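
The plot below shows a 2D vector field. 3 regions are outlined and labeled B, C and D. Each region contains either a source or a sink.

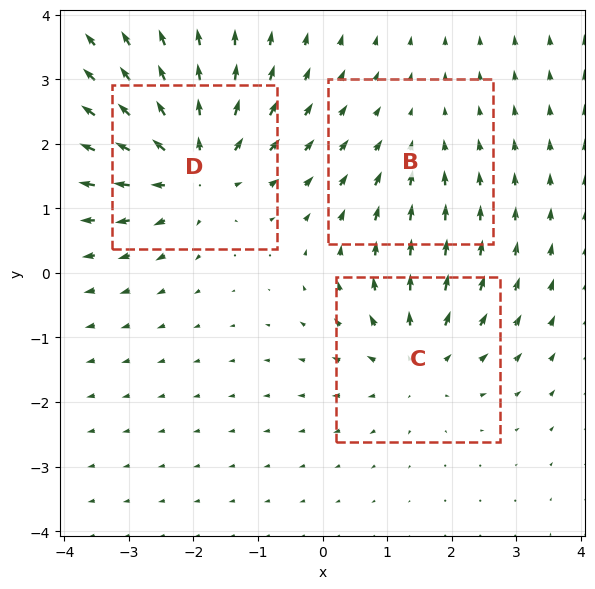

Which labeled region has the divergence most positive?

D

Divergence at each region's feature centre — B: about -2, C: about +3, D: about +5. Region D is most positive.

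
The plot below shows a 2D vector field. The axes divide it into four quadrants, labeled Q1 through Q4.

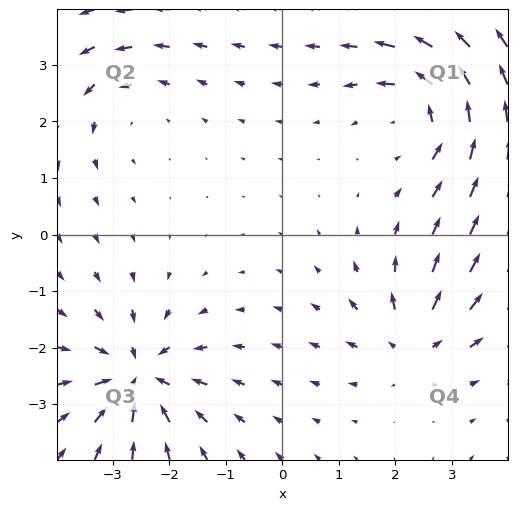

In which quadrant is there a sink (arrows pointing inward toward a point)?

Q3

The sink sits at approximately (-2.6, -2.5), which lies in quadrant Q3. The divergence there is about -6, negative as expected for a sink.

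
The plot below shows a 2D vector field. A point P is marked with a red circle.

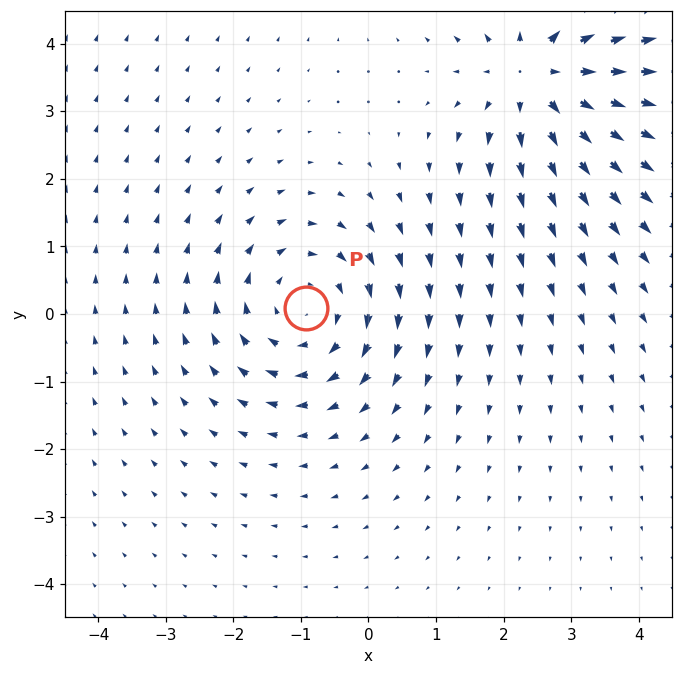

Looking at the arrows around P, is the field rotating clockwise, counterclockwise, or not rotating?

clockwise

Near P at (-0.9, 0.1) the arrows circulate clockwise. The curl (z-component) there is about -2; negative curl means clockwise rotation.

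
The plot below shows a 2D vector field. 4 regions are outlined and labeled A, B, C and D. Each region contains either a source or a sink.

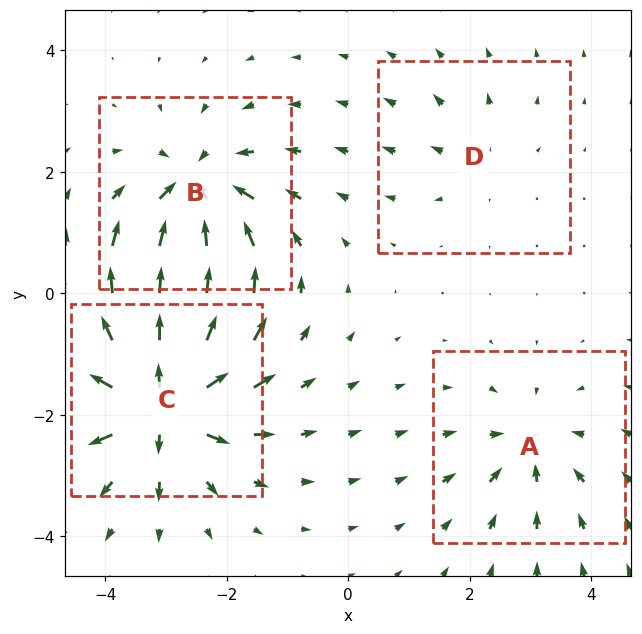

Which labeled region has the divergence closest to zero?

D

Divergence at each region's feature centre — A: about -4, B: about -6, C: about +8, D: about +2. Region D is closest to zero.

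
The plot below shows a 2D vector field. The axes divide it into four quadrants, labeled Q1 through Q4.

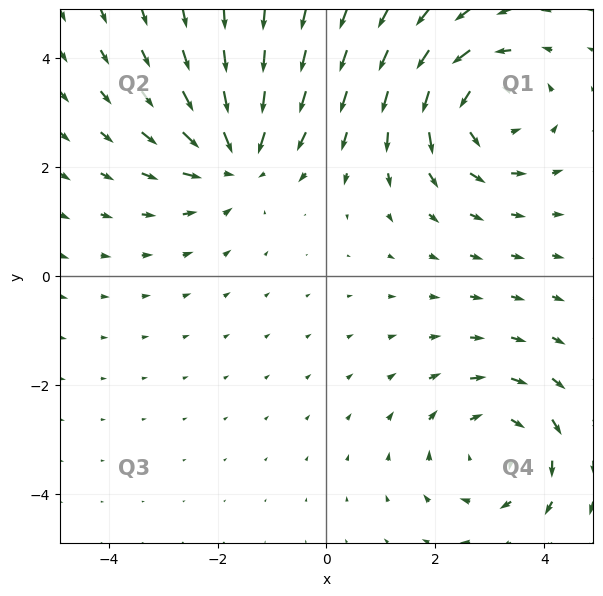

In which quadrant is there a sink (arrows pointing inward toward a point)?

Q2

The sink sits at approximately (-1.7, 2.2), which lies in quadrant Q2. The divergence there is about -4, negative as expected for a sink.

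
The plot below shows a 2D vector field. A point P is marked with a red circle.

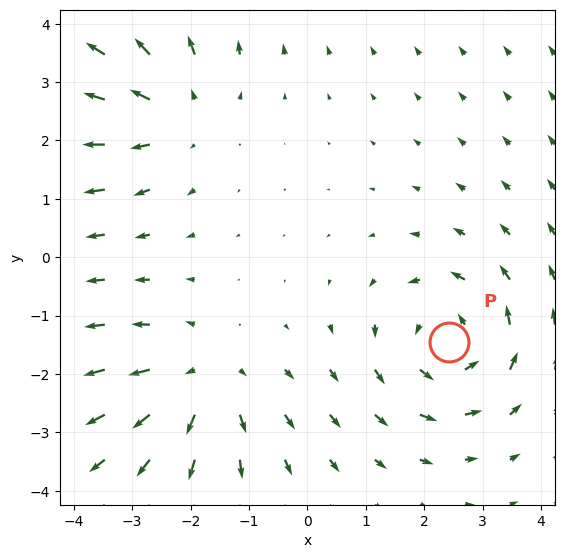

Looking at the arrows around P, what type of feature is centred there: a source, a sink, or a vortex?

At P (2.4, -1.4) the arrows circulate counterclockwise. Divergence ≈0, curl about +5 — near-zero divergence with nonzero curl is a vortex.

vortex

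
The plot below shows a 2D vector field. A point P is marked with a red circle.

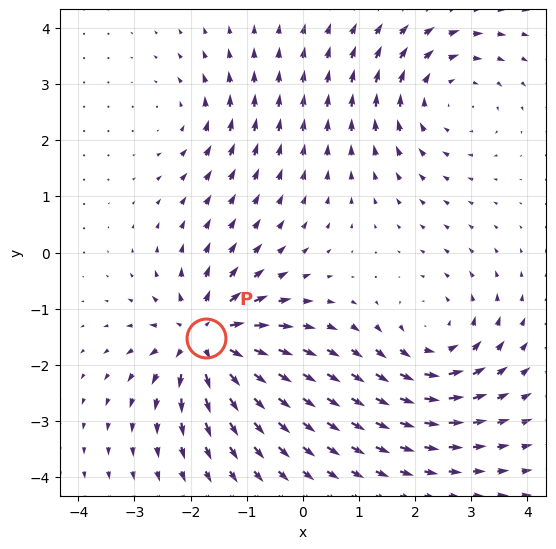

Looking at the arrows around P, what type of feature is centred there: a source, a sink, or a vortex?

source

At P (-1.7, -1.5) the arrows spread outward. Divergence about +7, curl ≈0 — positive divergence with near-zero curl is a source.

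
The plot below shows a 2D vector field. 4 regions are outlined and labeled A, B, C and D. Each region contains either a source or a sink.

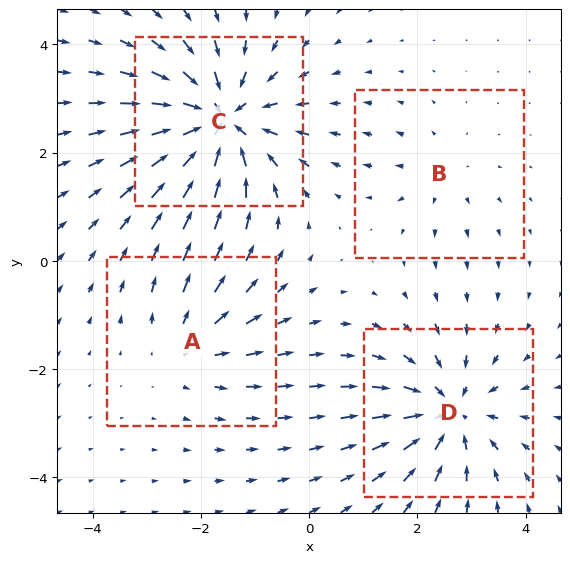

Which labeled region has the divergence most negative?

C

Divergence at each region's feature centre — A: about +3, B: about +2, C: about -7, D: about -5. Region C is most negative.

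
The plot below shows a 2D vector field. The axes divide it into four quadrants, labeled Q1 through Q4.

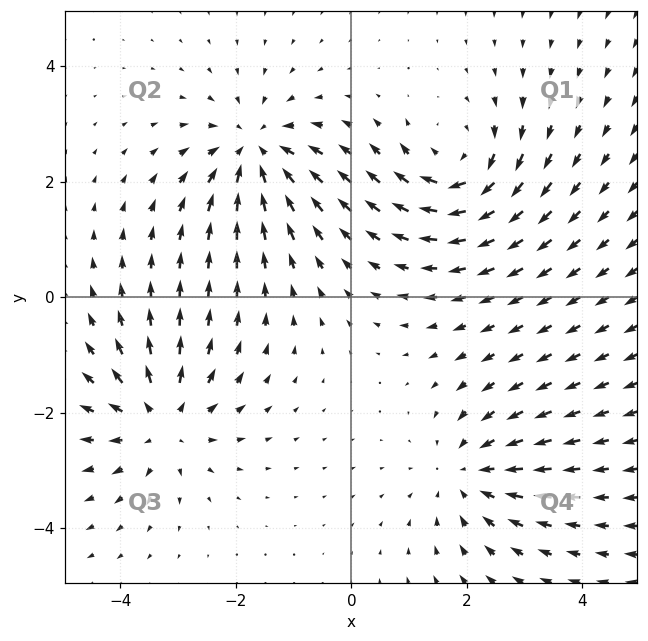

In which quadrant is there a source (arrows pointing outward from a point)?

Q3

The source sits at approximately (-3.3, -2.2), which lies in quadrant Q3. The divergence there is about +5, positive as expected for a source.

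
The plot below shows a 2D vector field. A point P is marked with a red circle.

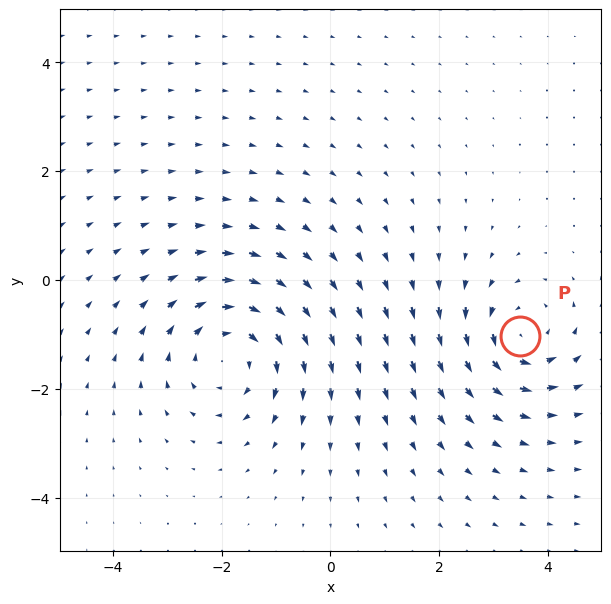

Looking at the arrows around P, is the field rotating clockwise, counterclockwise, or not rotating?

Near P at (3.5, -1.0) the arrows circulate counterclockwise. The curl (z-component) there is about +4; positive curl means counterclockwise rotation.

counterclockwise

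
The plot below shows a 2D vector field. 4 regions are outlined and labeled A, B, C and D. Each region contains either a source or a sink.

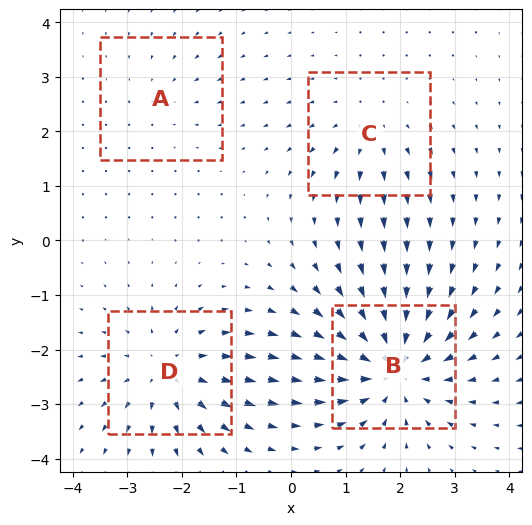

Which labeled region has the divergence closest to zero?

Divergence at each region's feature centre — A: about -2, B: about -7, C: about +3, D: about +5. Region A is closest to zero.

A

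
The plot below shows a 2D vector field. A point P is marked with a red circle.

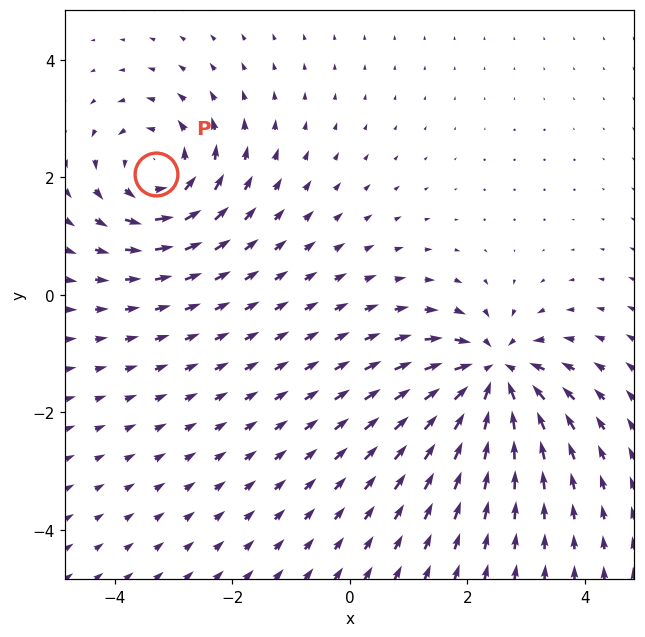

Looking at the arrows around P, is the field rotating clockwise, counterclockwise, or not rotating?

Near P at (-3.3, 2.1) the arrows circulate counterclockwise. The curl (z-component) there is about +4; positive curl means counterclockwise rotation.

counterclockwise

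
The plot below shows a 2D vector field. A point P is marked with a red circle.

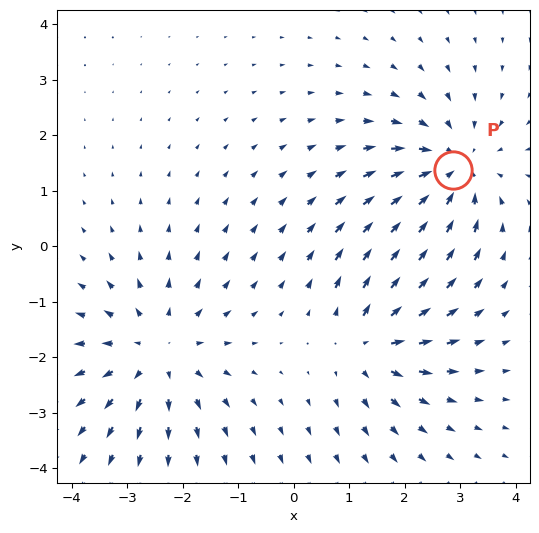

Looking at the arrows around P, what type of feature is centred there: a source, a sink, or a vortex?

At P (2.9, 1.4) the arrows converge inward. Divergence about -4, curl ≈0 — negative divergence with near-zero curl is a sink.

sink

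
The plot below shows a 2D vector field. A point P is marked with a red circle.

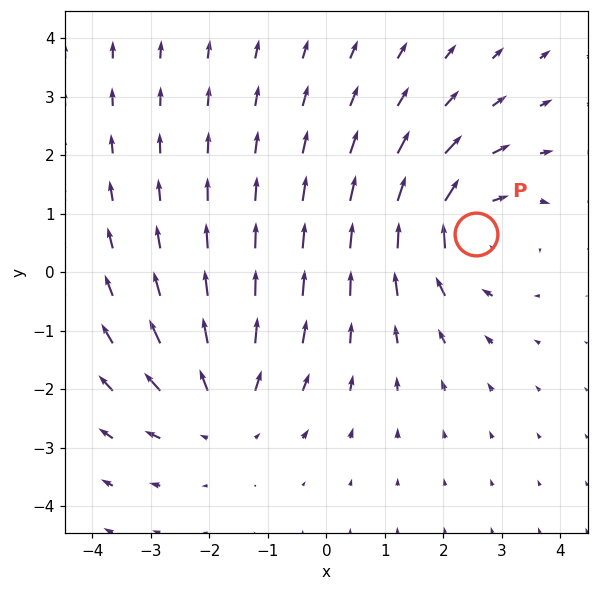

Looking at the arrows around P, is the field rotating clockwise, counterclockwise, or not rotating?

Near P at (2.6, 0.7) the arrows circulate clockwise. The curl (z-component) there is about -4; negative curl means clockwise rotation.

clockwise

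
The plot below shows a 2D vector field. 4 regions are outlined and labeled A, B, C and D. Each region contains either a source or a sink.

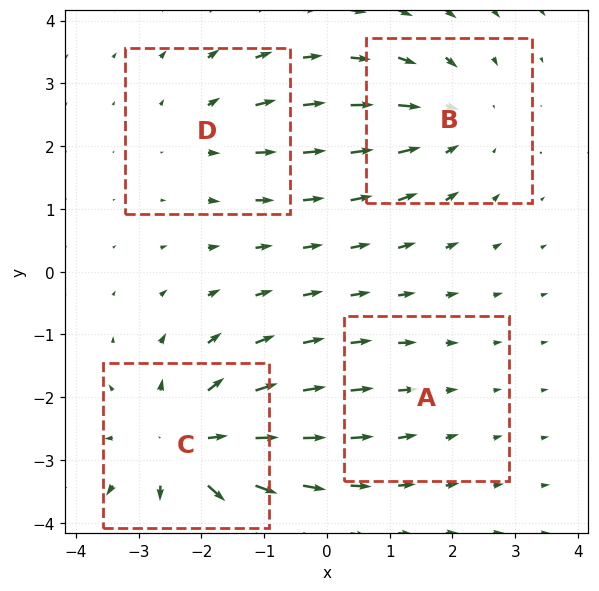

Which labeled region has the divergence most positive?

Divergence at each region's feature centre — A: about -2, B: about -4, C: about +6, D: about +3. Region C is most positive.

C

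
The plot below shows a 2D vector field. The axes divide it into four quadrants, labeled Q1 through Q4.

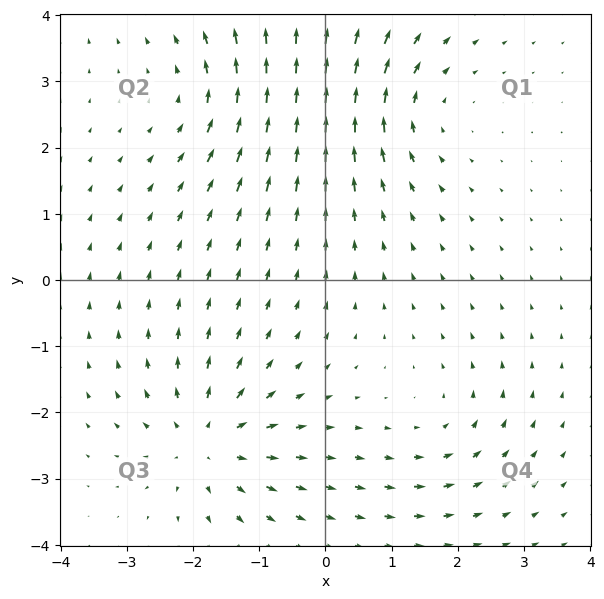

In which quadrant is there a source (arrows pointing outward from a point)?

Q3

The source sits at approximately (-1.8, -2.4), which lies in quadrant Q3. The divergence there is about +4, positive as expected for a source.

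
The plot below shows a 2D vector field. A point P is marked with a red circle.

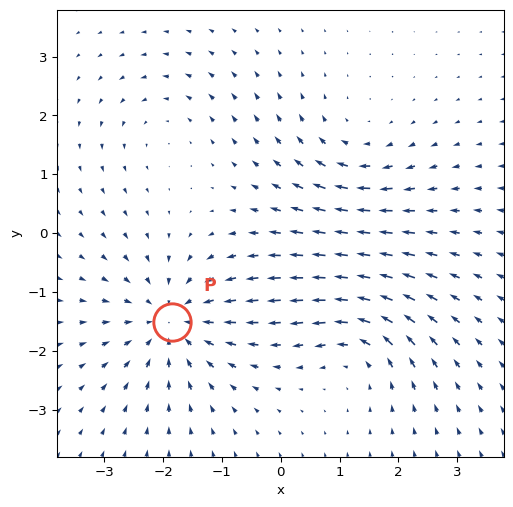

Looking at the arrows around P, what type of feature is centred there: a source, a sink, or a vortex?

At P (-1.9, -1.5) the arrows converge inward. Divergence about -5, curl ≈0 — negative divergence with near-zero curl is a sink.

sink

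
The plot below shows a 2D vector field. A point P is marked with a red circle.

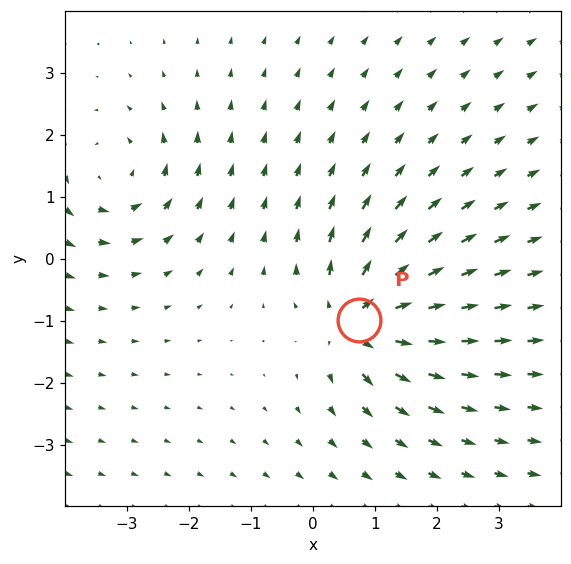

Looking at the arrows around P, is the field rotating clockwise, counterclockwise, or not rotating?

Near P at (0.7, -1.0) the arrows show no circulation. The curl there is ≈0.

not rotating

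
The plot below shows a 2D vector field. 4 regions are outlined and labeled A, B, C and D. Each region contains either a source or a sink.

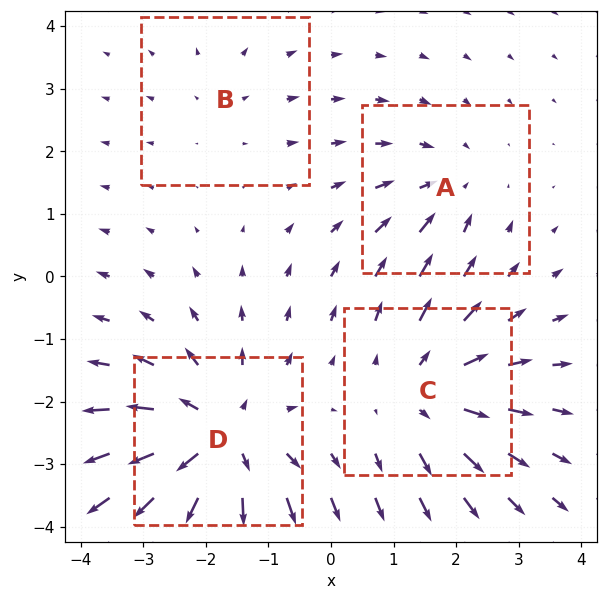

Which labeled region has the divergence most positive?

D

Divergence at each region's feature centre — A: about -3, B: about +2, C: about +4, D: about +6. Region D is most positive.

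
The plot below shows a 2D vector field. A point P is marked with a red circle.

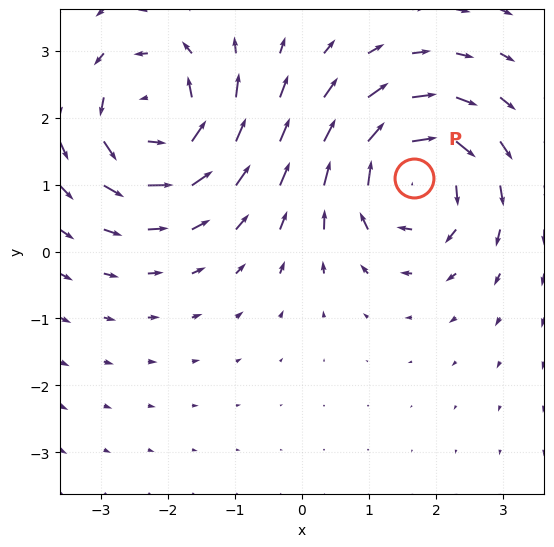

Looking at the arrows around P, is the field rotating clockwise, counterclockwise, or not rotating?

Near P at (1.7, 1.1) the arrows circulate clockwise. The curl (z-component) there is about -5; negative curl means clockwise rotation.

clockwise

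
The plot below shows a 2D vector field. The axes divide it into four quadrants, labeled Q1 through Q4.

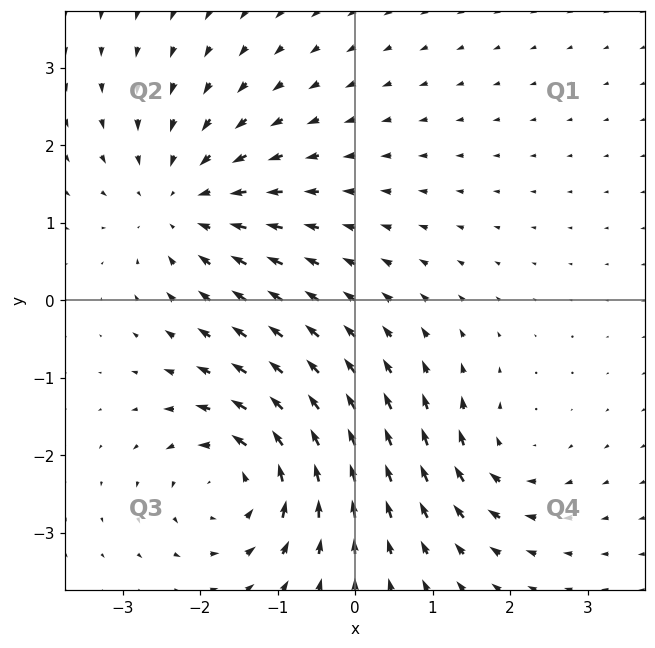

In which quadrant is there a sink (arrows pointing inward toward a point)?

Q2

The sink sits at approximately (-2.2, 1.3), which lies in quadrant Q2. The divergence there is about -4, negative as expected for a sink.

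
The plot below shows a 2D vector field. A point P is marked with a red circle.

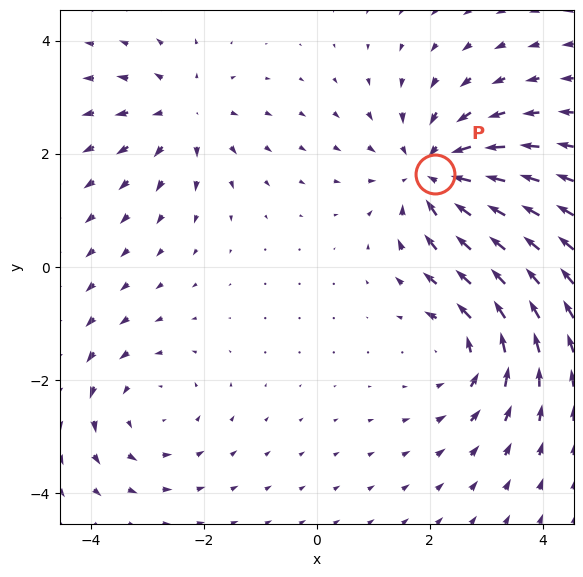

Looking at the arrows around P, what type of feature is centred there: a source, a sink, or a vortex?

sink

At P (2.1, 1.6) the arrows converge inward. Divergence about -4, curl ≈0 — negative divergence with near-zero curl is a sink.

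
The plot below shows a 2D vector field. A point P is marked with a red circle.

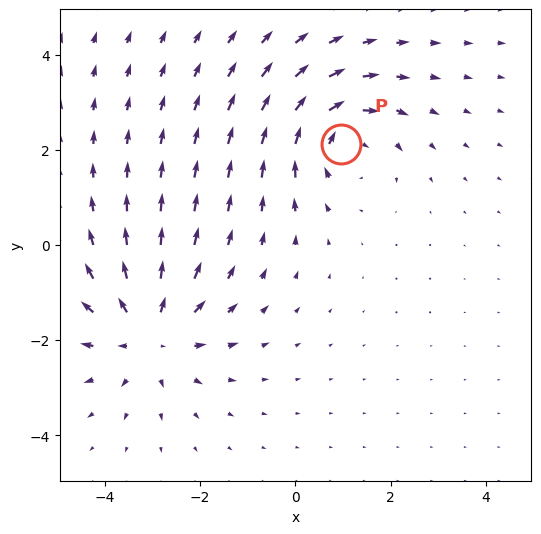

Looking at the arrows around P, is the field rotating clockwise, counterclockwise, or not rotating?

Near P at (1.0, 2.1) the arrows circulate clockwise. The curl (z-component) there is about -3; negative curl means clockwise rotation.

clockwise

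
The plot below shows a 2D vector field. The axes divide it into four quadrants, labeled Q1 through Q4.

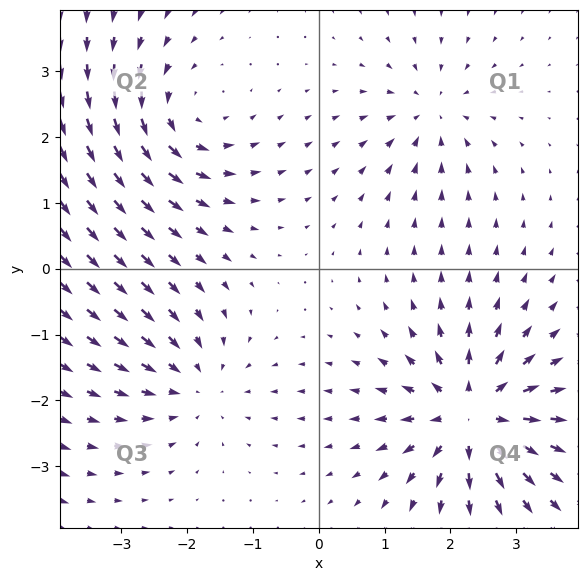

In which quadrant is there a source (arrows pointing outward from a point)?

Q4

The source sits at approximately (2.3, -2.2), which lies in quadrant Q4. The divergence there is about +7, positive as expected for a source.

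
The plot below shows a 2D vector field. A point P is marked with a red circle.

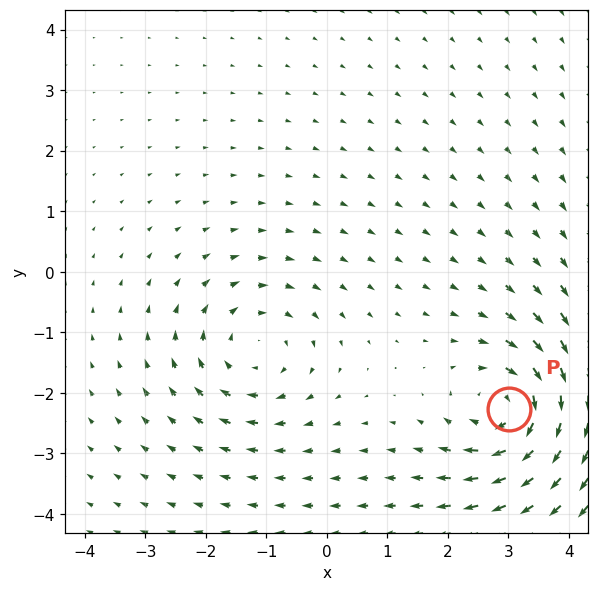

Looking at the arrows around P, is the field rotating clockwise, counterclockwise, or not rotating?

Near P at (3.0, -2.3) the arrows circulate clockwise. The curl (z-component) there is about -6; negative curl means clockwise rotation.

clockwise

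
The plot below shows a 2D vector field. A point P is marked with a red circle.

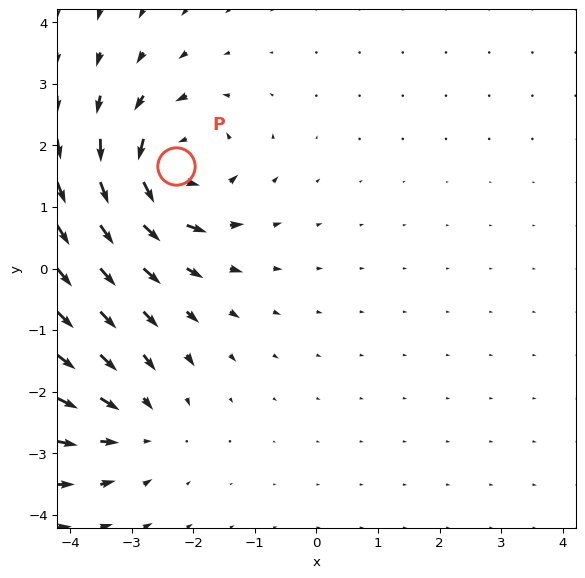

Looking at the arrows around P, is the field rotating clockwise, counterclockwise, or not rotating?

counterclockwise

Near P at (-2.3, 1.7) the arrows circulate counterclockwise. The curl (z-component) there is about +5; positive curl means counterclockwise rotation.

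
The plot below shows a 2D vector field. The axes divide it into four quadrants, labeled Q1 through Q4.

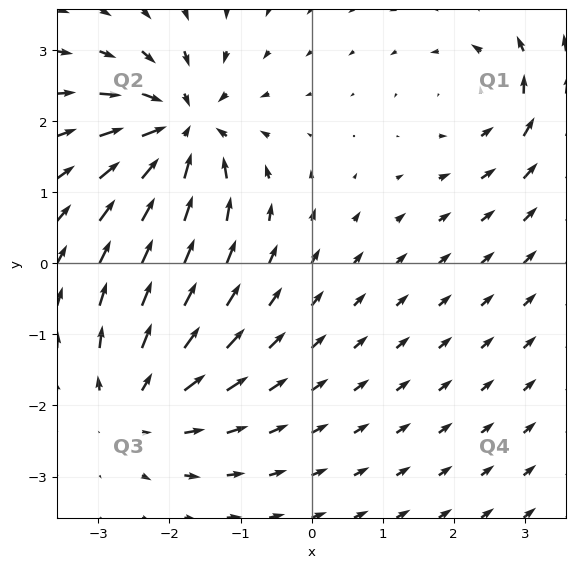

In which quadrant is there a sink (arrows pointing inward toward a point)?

Q2

The sink sits at approximately (-1.8, 1.9), which lies in quadrant Q2. The divergence there is about -7, negative as expected for a sink.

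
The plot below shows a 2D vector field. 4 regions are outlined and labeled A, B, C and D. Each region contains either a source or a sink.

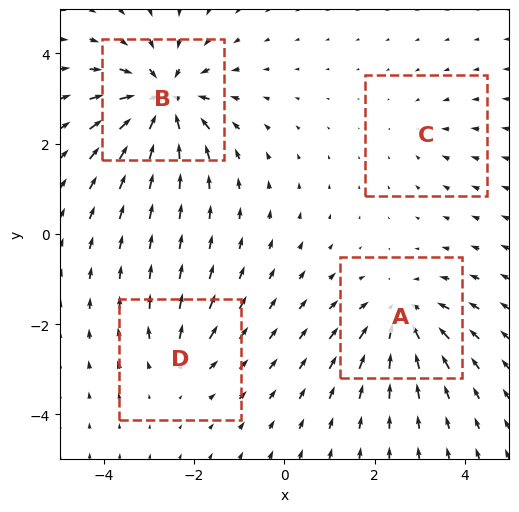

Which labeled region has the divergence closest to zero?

Divergence at each region's feature centre — A: about -5, B: about -8, C: about -2, D: about +3. Region C is closest to zero.

C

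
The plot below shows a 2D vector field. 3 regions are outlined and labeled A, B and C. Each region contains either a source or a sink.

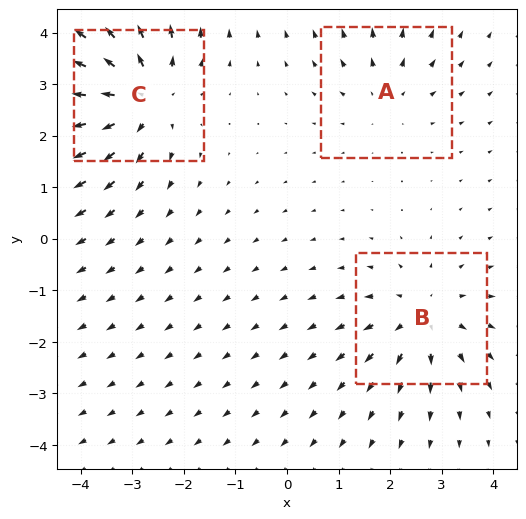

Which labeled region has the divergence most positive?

C

Divergence at each region's feature centre — A: about +2, B: about +3, C: about +5. Region C is most positive.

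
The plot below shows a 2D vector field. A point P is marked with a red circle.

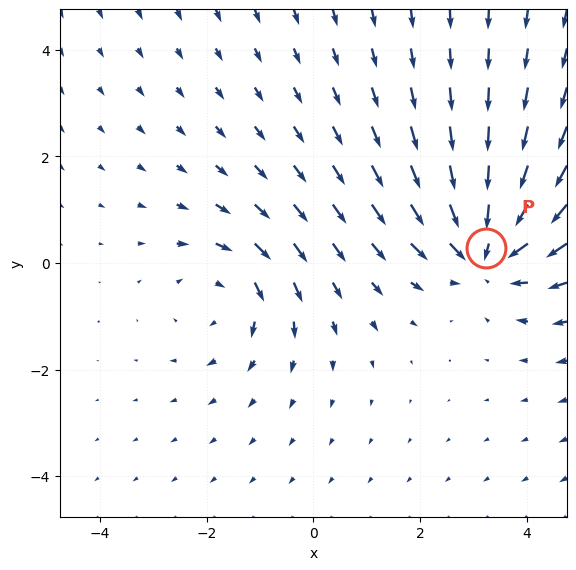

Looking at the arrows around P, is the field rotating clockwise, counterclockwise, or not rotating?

not rotating

Near P at (3.2, 0.3) the arrows show no circulation. The curl there is ≈0.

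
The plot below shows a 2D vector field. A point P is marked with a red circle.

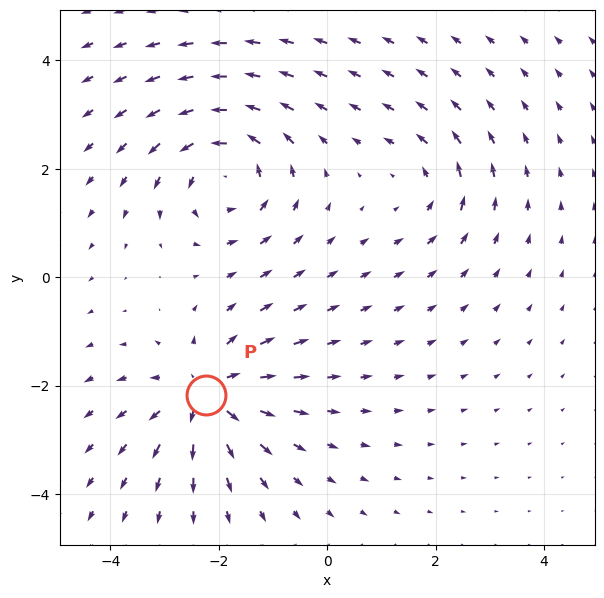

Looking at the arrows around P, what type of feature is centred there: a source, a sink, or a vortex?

source

At P (-2.2, -2.2) the arrows spread outward. Divergence about +5, curl ≈0 — positive divergence with near-zero curl is a source.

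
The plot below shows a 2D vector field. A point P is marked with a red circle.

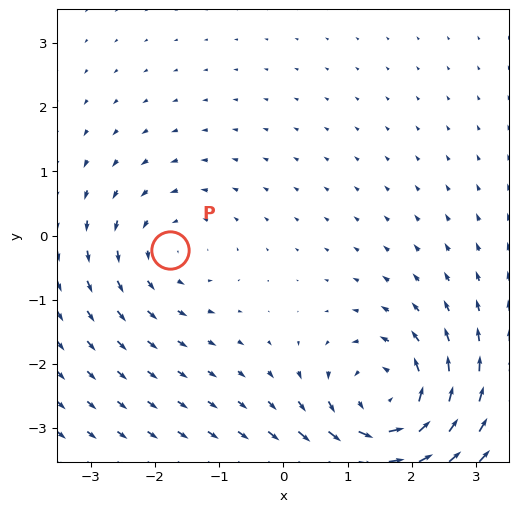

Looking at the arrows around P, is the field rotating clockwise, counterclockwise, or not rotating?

counterclockwise

Near P at (-1.8, -0.2) the arrows circulate counterclockwise. The curl (z-component) there is about +2; positive curl means counterclockwise rotation.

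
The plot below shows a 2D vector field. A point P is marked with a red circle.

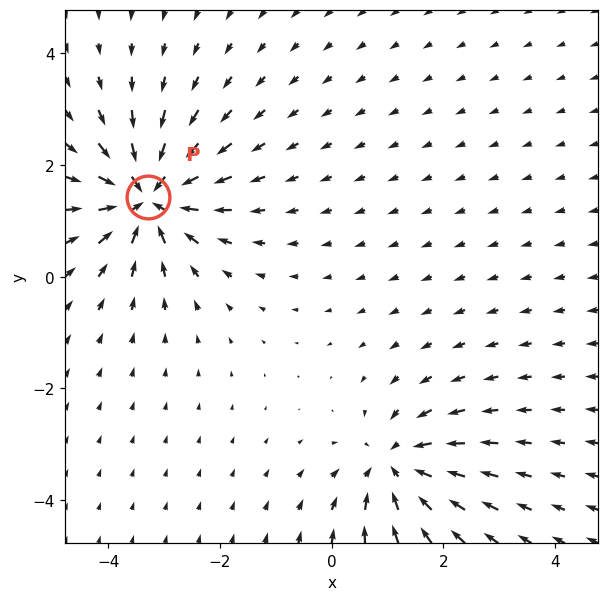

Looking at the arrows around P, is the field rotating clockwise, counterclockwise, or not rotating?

Near P at (-3.3, 1.4) the arrows show no circulation. The curl there is ≈0.

not rotating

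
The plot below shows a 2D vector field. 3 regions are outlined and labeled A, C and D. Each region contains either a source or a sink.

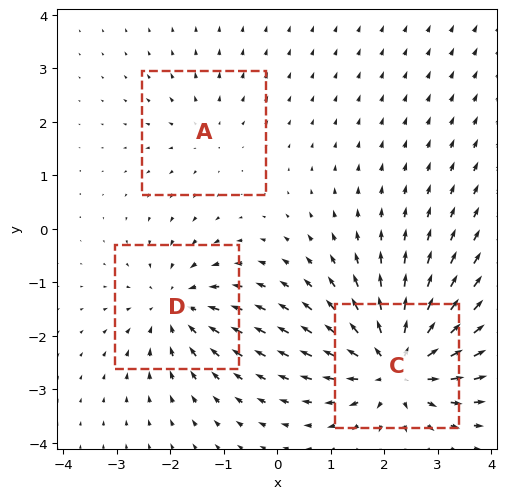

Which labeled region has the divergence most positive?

Divergence at each region's feature centre — A: about +2, C: about +6, D: about -4. Region C is most positive.

C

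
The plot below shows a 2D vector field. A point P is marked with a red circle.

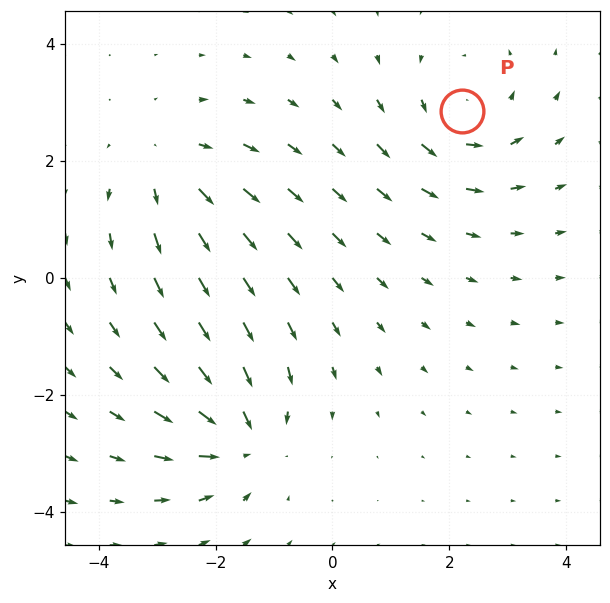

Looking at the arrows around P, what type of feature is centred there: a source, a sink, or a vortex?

At P (2.2, 2.9) the arrows circulate counterclockwise. Divergence ≈0, curl about +4 — near-zero divergence with nonzero curl is a vortex.

vortex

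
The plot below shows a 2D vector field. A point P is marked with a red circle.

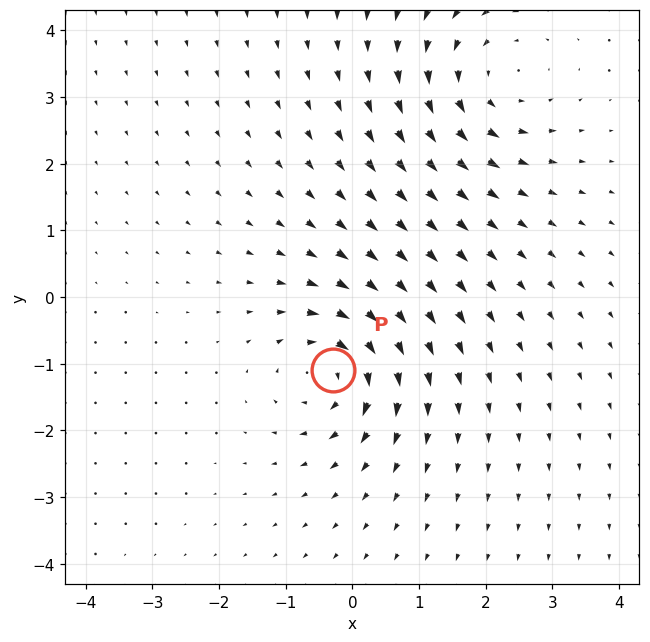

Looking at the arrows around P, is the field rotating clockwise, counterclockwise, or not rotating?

Near P at (-0.3, -1.1) the arrows circulate clockwise. The curl (z-component) there is about -5; negative curl means clockwise rotation.

clockwise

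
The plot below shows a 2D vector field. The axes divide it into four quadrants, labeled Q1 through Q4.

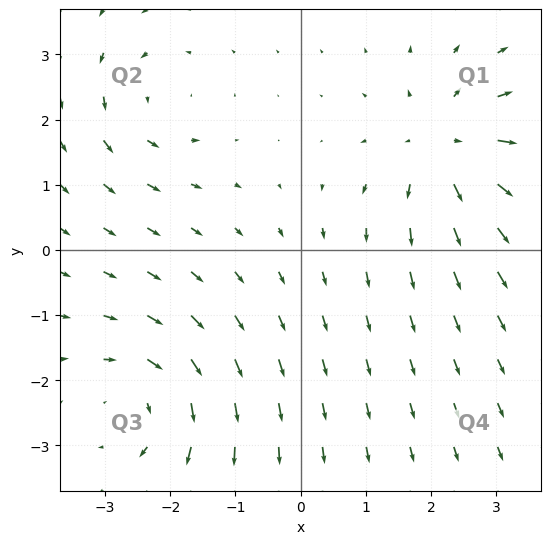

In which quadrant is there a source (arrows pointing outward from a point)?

Q1

The source sits at approximately (2.3, 1.5), which lies in quadrant Q1. The divergence there is about +5, positive as expected for a source.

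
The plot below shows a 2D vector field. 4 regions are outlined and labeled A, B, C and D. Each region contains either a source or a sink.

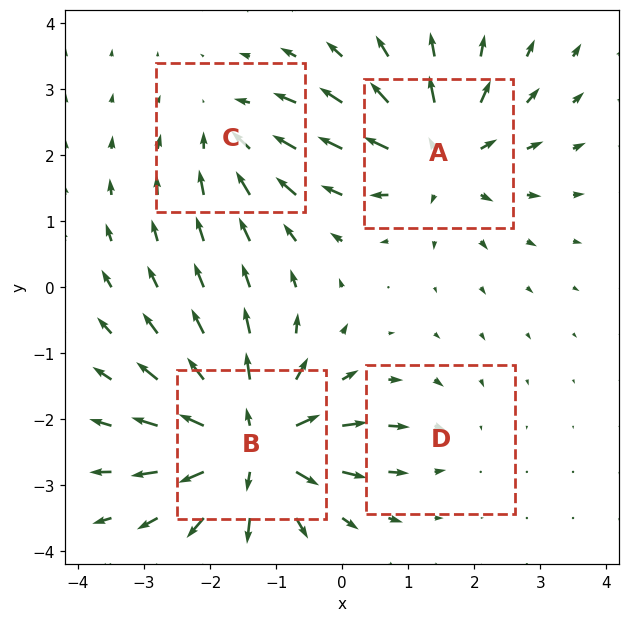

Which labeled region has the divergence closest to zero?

D

Divergence at each region's feature centre — A: about +6, B: about +8, C: about -4, D: about -2. Region D is closest to zero.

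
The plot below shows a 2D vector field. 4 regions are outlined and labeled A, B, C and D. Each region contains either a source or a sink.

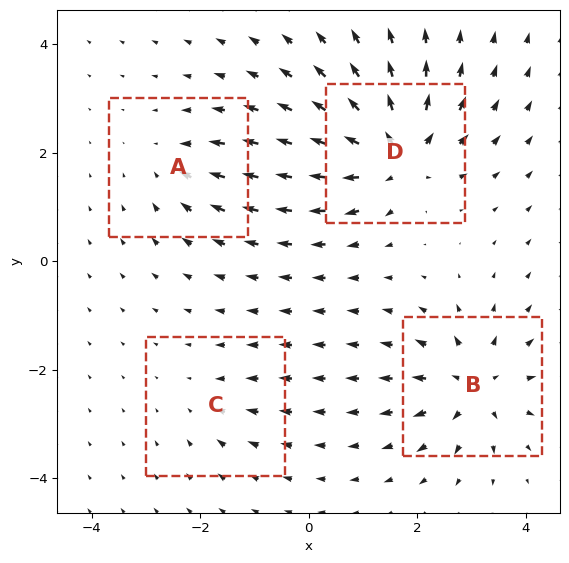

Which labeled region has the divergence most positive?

Divergence at each region's feature centre — A: about -4, B: about +6, C: about -3, D: about +8. Region D is most positive.

D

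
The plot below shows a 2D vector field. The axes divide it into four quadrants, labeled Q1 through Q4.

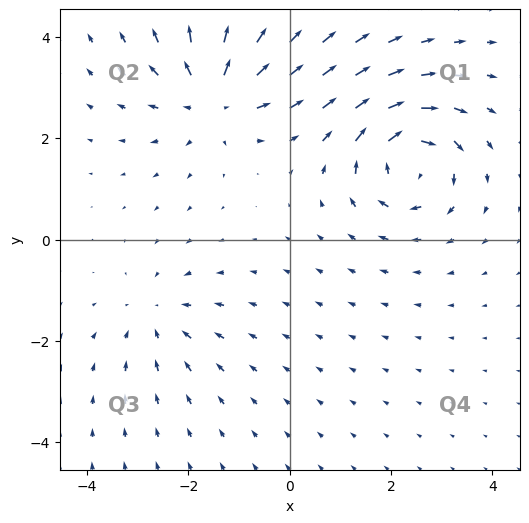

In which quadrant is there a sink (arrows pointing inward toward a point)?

Q3

The sink sits at approximately (-2.6, -1.5), which lies in quadrant Q3. The divergence there is about -3, negative as expected for a sink.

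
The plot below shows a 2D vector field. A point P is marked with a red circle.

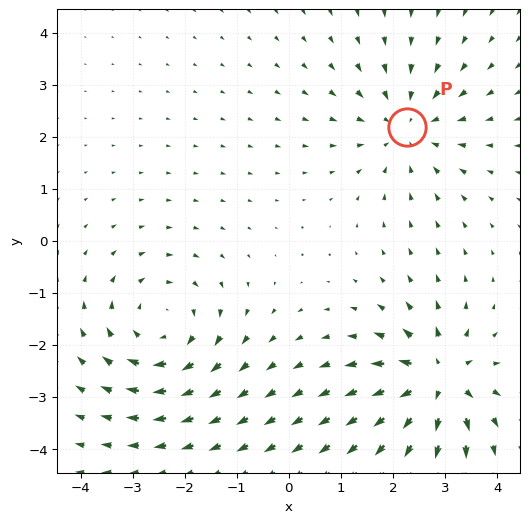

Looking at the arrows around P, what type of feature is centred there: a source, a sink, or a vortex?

sink

At P (2.3, 2.2) the arrows converge inward. Divergence about -3, curl ≈0 — negative divergence with near-zero curl is a sink.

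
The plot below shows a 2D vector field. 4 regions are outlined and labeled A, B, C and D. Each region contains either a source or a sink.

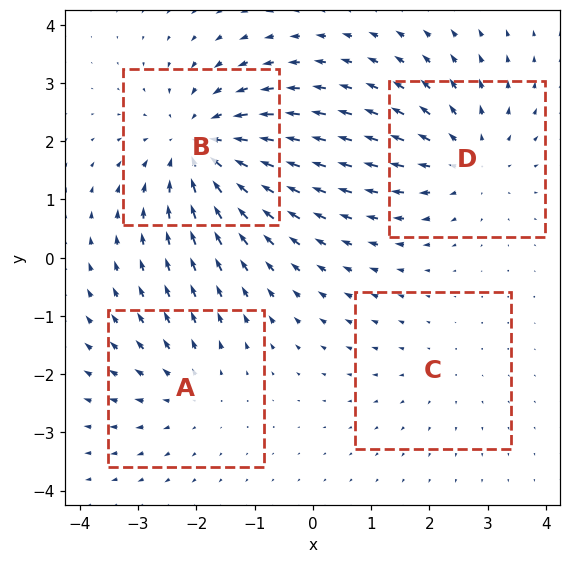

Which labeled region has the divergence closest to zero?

C

Divergence at each region's feature centre — A: about +3, B: about -6, C: about +2, D: about +4. Region C is closest to zero.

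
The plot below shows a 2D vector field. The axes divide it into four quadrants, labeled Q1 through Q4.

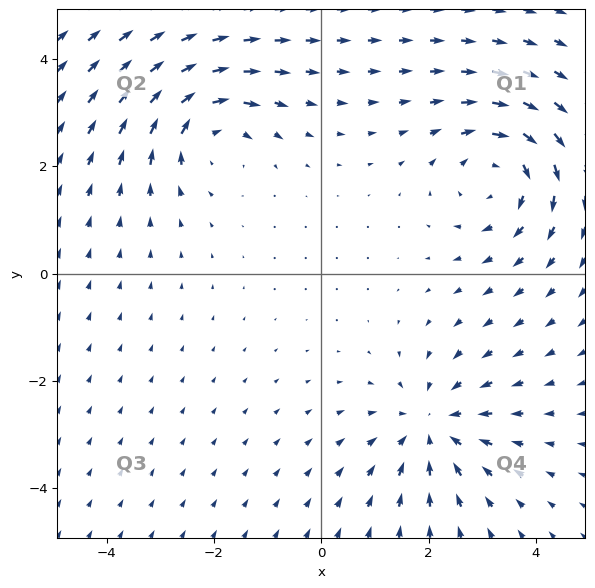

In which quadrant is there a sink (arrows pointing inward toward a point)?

The sink sits at approximately (2.1, -2.8), which lies in quadrant Q4. The divergence there is about -4, negative as expected for a sink.

Q4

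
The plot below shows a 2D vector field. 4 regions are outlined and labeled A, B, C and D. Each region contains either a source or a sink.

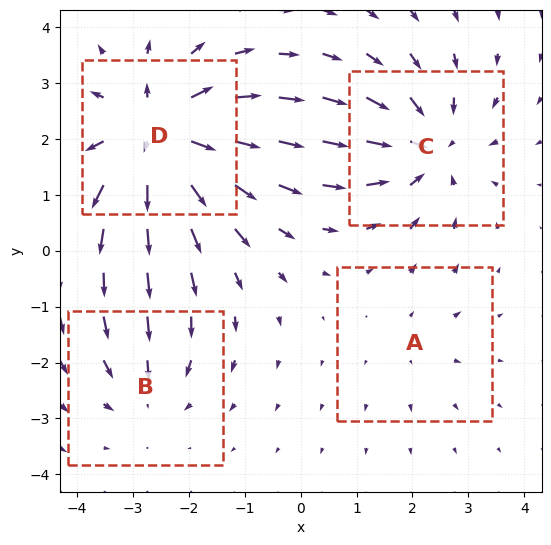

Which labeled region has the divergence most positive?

Divergence at each region's feature centre — A: about +2, B: about -3, C: about -5, D: about +7. Region D is most positive.

D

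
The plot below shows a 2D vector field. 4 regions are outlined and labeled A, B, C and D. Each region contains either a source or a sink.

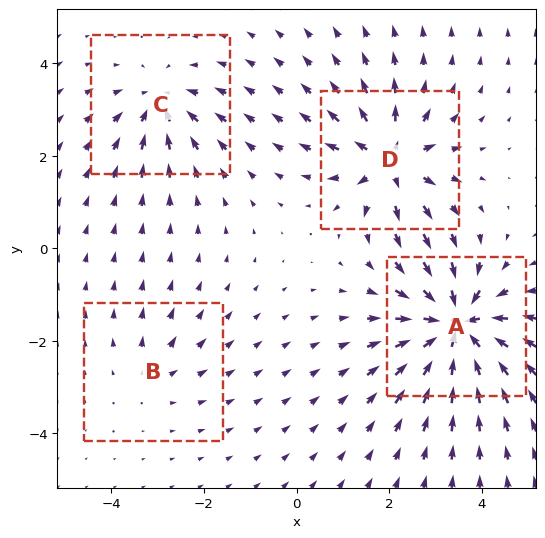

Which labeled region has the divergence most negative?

Divergence at each region's feature centre — A: about -8, B: about +2, C: about -4, D: about +6. Region A is most negative.

A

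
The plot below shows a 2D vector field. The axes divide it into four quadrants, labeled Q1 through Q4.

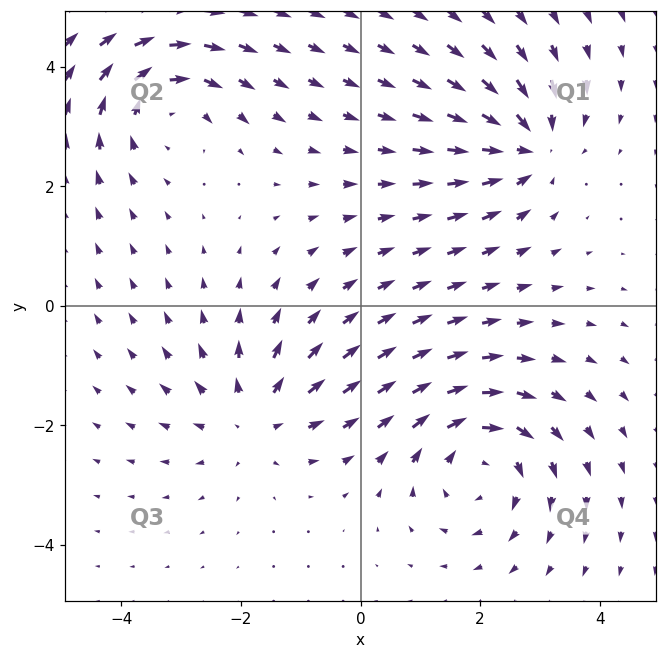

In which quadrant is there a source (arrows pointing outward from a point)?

Q3

The source sits at approximately (-1.8, -1.9), which lies in quadrant Q3. The divergence there is about +3, positive as expected for a source.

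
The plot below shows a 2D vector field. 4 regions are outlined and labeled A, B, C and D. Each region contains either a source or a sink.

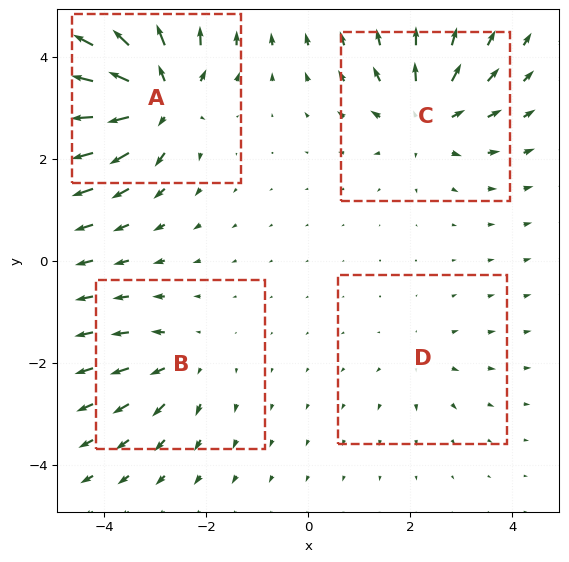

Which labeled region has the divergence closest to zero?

Divergence at each region's feature centre — A: about +8, B: about +4, C: about +5, D: about +2. Region D is closest to zero.

D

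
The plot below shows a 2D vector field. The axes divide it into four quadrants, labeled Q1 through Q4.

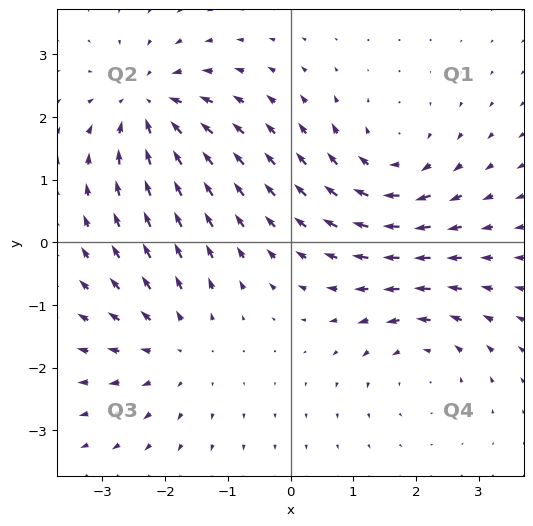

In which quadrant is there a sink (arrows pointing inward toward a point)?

Q2

The sink sits at approximately (-2.3, 2.2), which lies in quadrant Q2. The divergence there is about -5, negative as expected for a sink.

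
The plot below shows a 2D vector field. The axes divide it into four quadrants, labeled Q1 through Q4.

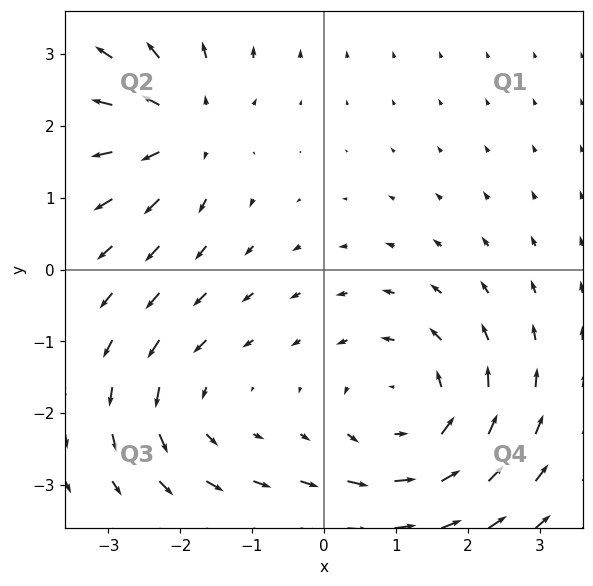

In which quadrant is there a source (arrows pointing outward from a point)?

Q2

The source sits at approximately (-2.0, 2.0), which lies in quadrant Q2. The divergence there is about +4, positive as expected for a source.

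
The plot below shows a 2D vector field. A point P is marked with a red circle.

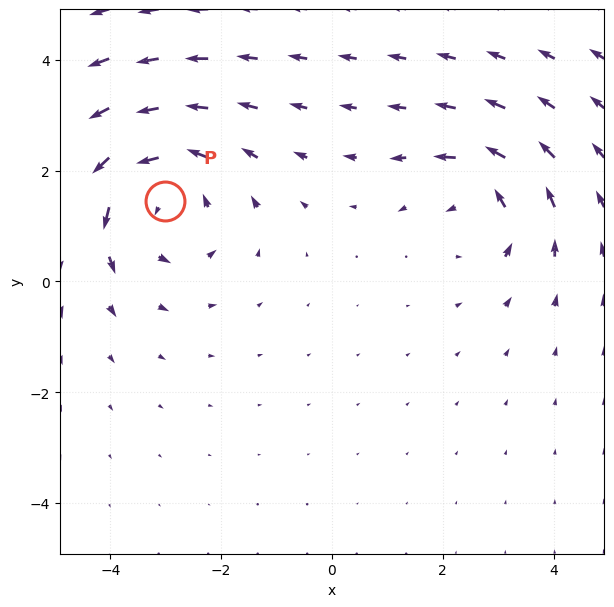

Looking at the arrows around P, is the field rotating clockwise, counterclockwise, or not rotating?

counterclockwise

Near P at (-3.0, 1.4) the arrows circulate counterclockwise. The curl (z-component) there is about +4; positive curl means counterclockwise rotation.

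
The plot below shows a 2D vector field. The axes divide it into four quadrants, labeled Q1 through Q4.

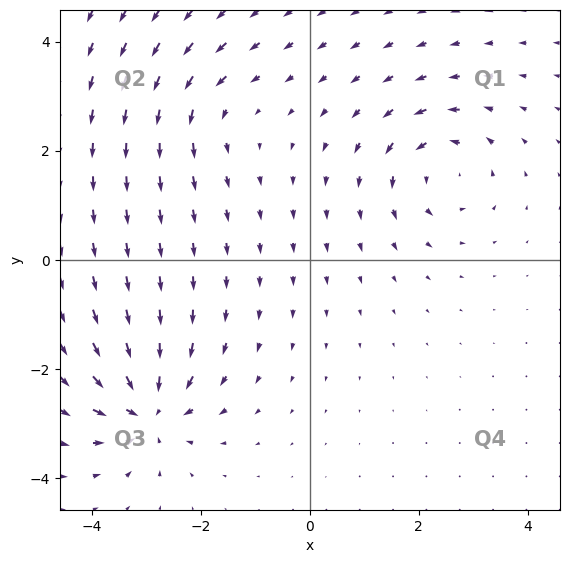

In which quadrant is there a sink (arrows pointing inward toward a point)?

The sink sits at approximately (-3.0, -2.8), which lies in quadrant Q3. The divergence there is about -7, negative as expected for a sink.

Q3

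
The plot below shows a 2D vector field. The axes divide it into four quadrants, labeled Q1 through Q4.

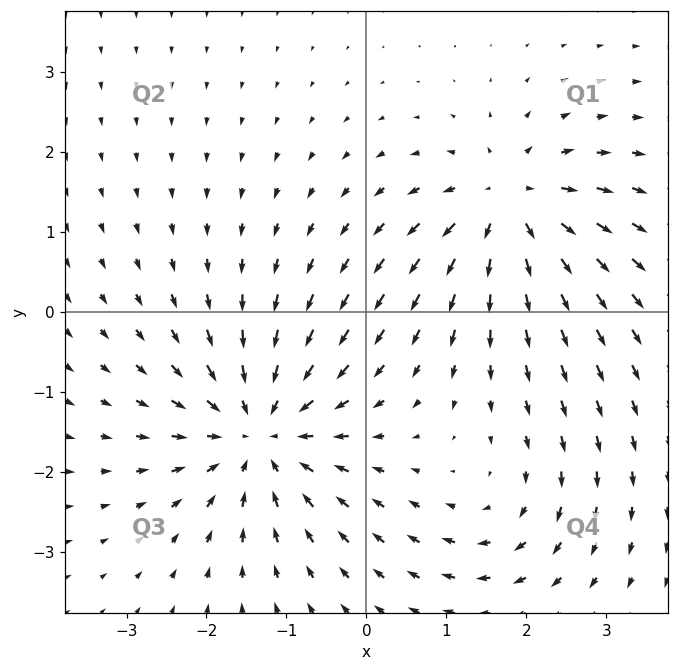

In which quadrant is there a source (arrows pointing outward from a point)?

The source sits at approximately (1.8, 1.3), which lies in quadrant Q1. The divergence there is about +5, positive as expected for a source.

Q1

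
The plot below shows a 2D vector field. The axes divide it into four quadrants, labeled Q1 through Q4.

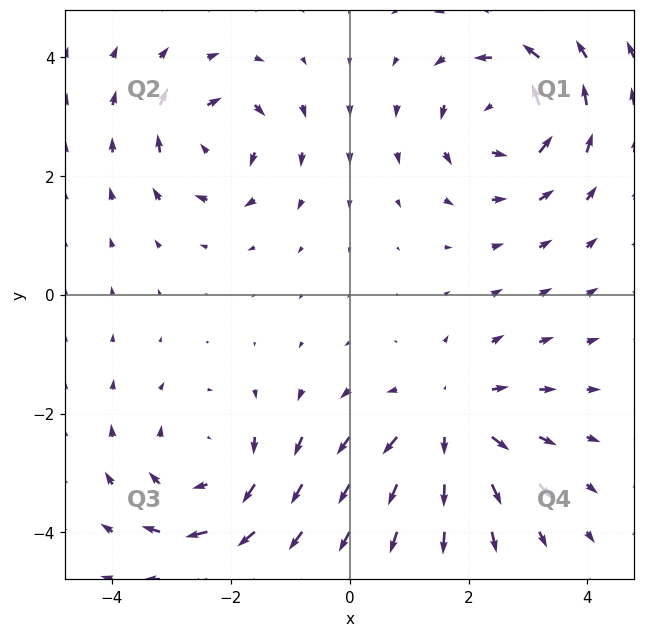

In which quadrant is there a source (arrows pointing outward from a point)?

Q4

The source sits at approximately (1.7, -2.1), which lies in quadrant Q4. The divergence there is about +4, positive as expected for a source.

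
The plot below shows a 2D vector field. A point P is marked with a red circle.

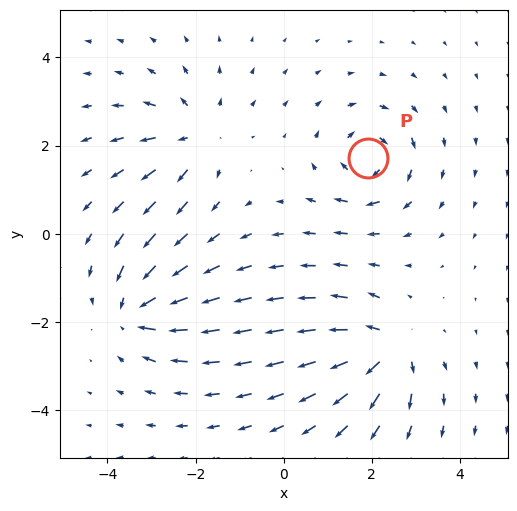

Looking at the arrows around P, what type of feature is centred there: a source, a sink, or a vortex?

At P (1.9, 1.7) the arrows circulate clockwise. Divergence ≈0, curl about -6 — near-zero divergence with nonzero curl is a vortex.

vortex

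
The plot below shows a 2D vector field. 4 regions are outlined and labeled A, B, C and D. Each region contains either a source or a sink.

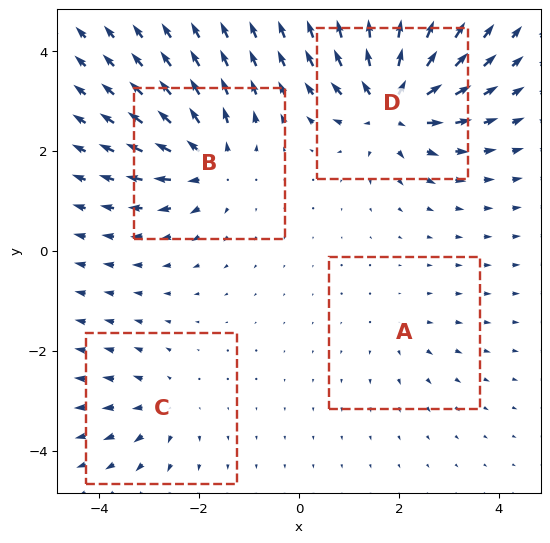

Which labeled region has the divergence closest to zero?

A

Divergence at each region's feature centre — A: about +2, B: about +7, C: about +4, D: about +9. Region A is closest to zero.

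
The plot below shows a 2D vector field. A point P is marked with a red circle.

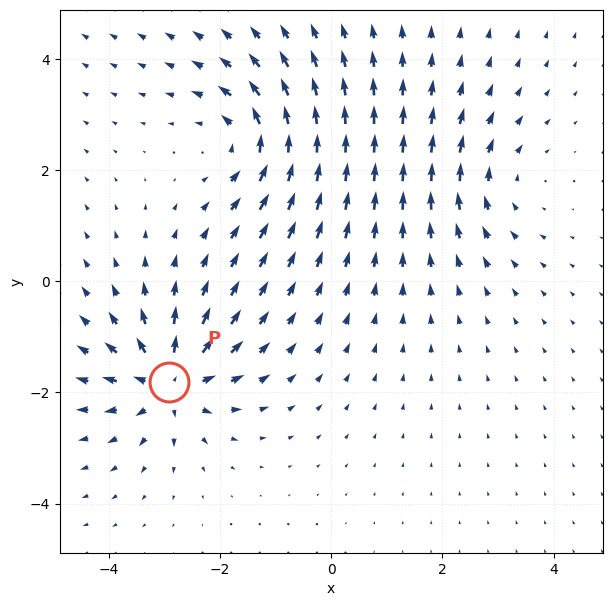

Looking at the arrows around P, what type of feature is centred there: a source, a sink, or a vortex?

source

At P (-2.9, -1.8) the arrows spread outward. Divergence about +6, curl ≈0 — positive divergence with near-zero curl is a source.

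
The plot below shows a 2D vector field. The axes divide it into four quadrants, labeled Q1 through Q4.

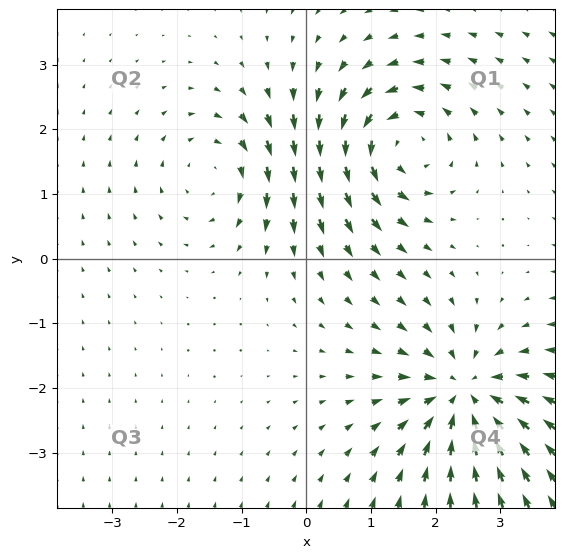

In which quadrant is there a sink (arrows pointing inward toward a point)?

Q4

The sink sits at approximately (2.4, -2.1), which lies in quadrant Q4. The divergence there is about -6, negative as expected for a sink.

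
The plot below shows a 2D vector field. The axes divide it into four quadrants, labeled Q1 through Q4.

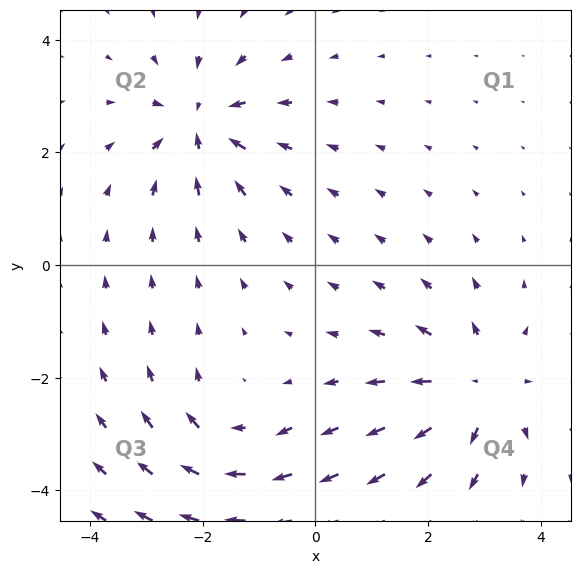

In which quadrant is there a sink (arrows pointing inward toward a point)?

Q2

The sink sits at approximately (-2.0, 2.5), which lies in quadrant Q2. The divergence there is about -4, negative as expected for a sink.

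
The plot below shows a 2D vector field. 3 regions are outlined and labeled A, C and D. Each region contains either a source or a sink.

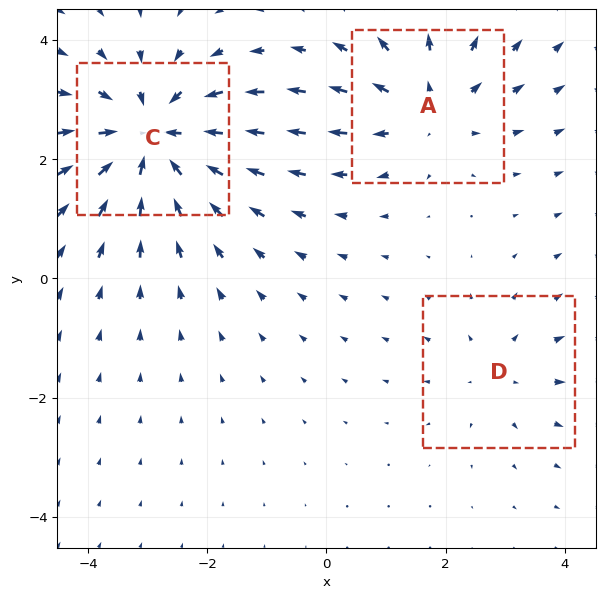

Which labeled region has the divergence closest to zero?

D

Divergence at each region's feature centre — A: about +3, C: about -5, D: about +2. Region D is closest to zero.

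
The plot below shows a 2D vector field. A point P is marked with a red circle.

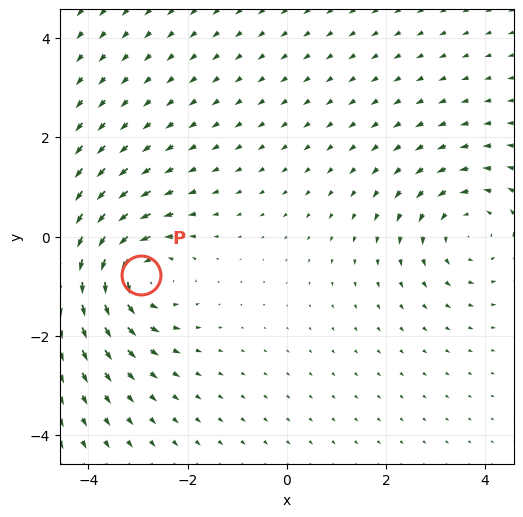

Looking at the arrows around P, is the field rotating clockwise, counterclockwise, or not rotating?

Near P at (-2.9, -0.8) the arrows circulate counterclockwise. The curl (z-component) there is about +5; positive curl means counterclockwise rotation.

counterclockwise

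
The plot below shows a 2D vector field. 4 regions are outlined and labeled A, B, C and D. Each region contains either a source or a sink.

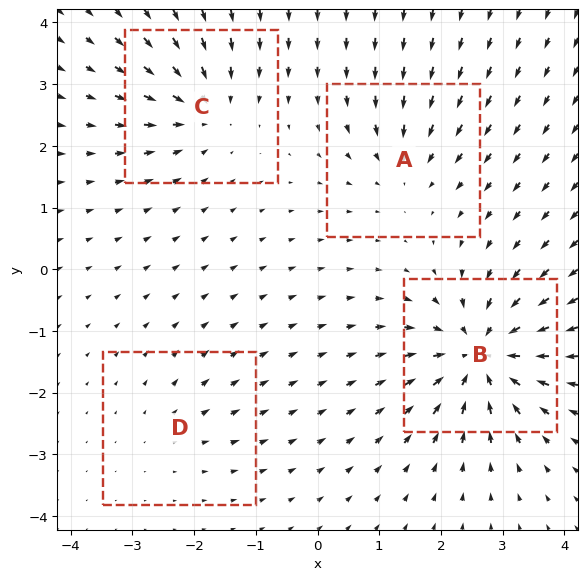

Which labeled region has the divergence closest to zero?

D

Divergence at each region's feature centre — A: about -4, B: about -9, C: about -5, D: about +2. Region D is closest to zero.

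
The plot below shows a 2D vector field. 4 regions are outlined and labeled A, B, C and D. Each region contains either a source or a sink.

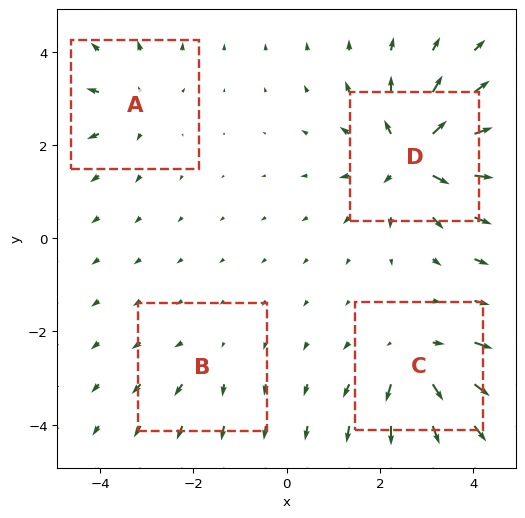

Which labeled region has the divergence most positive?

Divergence at each region's feature centre — A: about +4, B: about +2, C: about +5, D: about +8. Region D is most positive.

D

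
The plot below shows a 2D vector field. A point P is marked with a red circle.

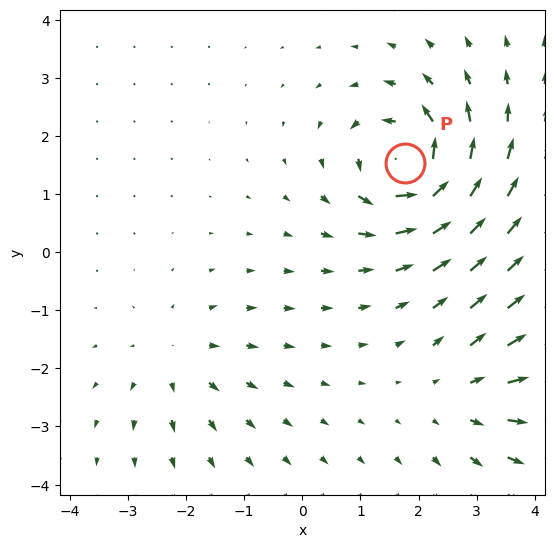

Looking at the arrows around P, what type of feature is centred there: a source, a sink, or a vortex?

At P (1.8, 1.5) the arrows circulate counterclockwise. Divergence ≈0, curl about +7 — near-zero divergence with nonzero curl is a vortex.

vortex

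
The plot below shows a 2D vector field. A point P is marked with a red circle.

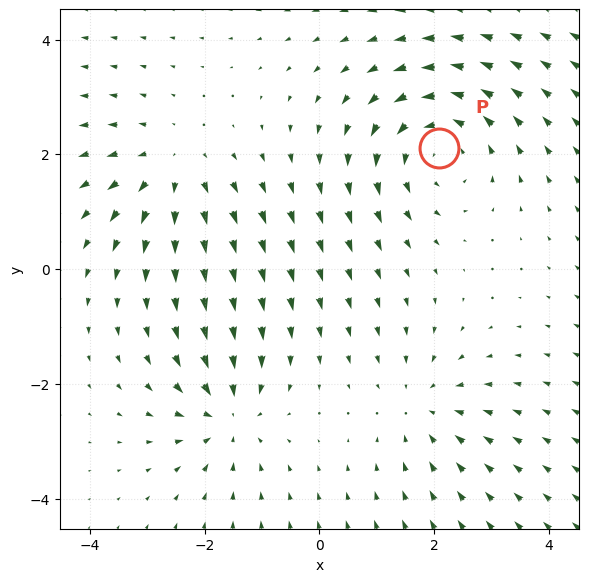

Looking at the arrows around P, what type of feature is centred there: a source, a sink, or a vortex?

vortex

At P (2.1, 2.1) the arrows circulate counterclockwise. Divergence ≈0, curl about +4 — near-zero divergence with nonzero curl is a vortex.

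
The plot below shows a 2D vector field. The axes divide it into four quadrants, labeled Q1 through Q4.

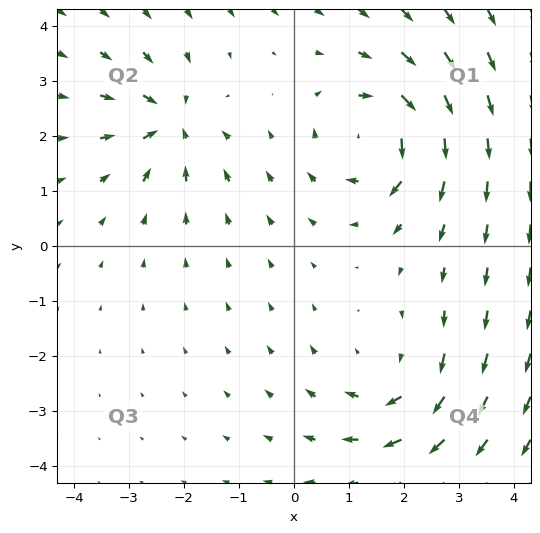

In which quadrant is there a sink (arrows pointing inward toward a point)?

The sink sits at approximately (-2.2, 2.2), which lies in quadrant Q2. The divergence there is about -4, negative as expected for a sink.

Q2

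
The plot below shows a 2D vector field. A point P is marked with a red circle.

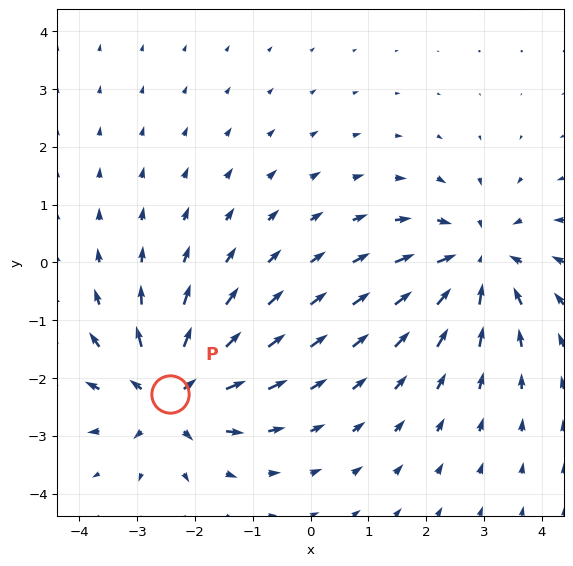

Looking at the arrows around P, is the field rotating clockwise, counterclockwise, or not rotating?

Near P at (-2.4, -2.3) the arrows show no circulation. The curl there is ≈0.

not rotating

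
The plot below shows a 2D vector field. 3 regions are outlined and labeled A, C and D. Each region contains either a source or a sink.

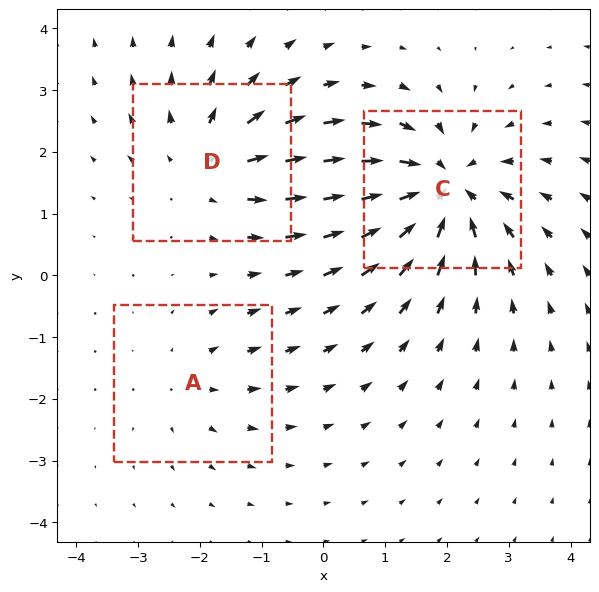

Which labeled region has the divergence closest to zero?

A

Divergence at each region's feature centre — A: about +2, C: about -5, D: about +3. Region A is closest to zero.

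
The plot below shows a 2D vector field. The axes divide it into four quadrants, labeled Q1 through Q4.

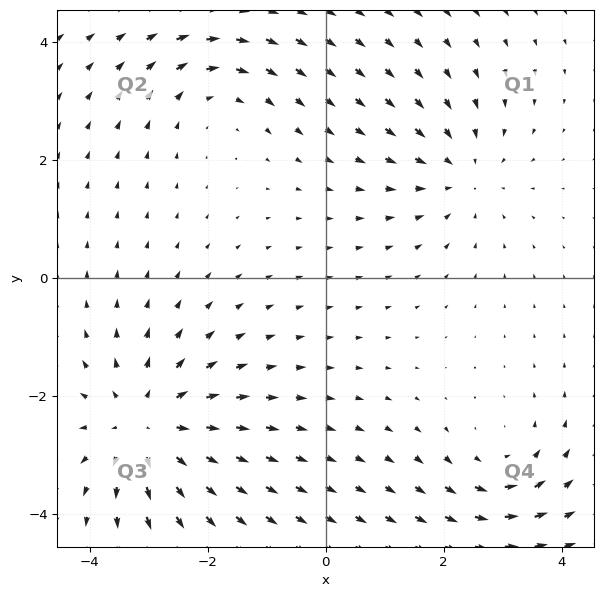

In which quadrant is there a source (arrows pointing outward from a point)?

The source sits at approximately (-3.0, -2.5), which lies in quadrant Q3. The divergence there is about +4, positive as expected for a source.

Q3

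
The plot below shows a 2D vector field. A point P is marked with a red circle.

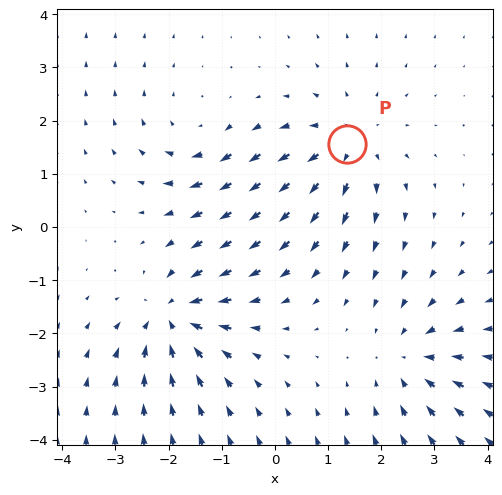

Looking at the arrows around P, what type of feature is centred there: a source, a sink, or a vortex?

At P (1.4, 1.6) the arrows spread outward. Divergence about +3, curl ≈0 — positive divergence with near-zero curl is a source.

source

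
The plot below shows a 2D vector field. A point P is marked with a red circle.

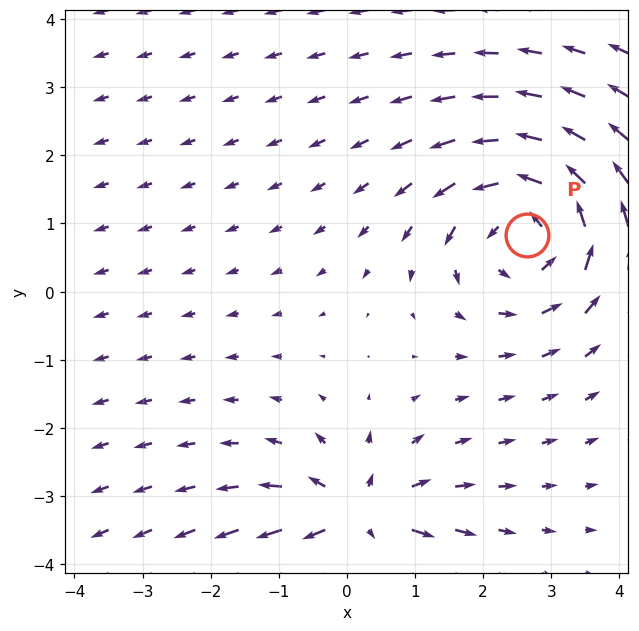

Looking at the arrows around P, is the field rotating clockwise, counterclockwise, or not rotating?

counterclockwise

Near P at (2.6, 0.8) the arrows circulate counterclockwise. The curl (z-component) there is about +5; positive curl means counterclockwise rotation.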